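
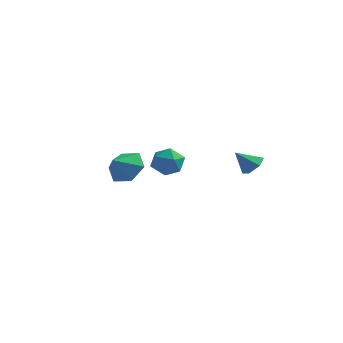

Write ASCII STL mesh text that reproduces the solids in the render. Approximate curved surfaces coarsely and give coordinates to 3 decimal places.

solid 
facet normal 0.239 0.740 -0.628
outer loop
vertex -3.086 3.107 2.285
vertex -3.491 2.559 1.485
vertex -4.099 3.219 2.031
endloop
endfacet
facet normal -0.236 0.066 0.970
outer loop
vertex -3.086 3.107 2.285
vertex -4.099 3.219 2.031
vertex -3.769 1.701 2.215
endloop
endfacet
facet normal 0.239 0.740 -0.628
outer loop
vertex -4.099 3.219 2.031
vertex -3.491 2.559 1.485
vertex -4.504 2.672 1.232
endloop
endfacet
facet normal -0.849 -0.122 0.514
outer loop
vertex -4.099 3.219 2.031
vertex -4.504 2.672 1.232
vertex -3.769 1.701 2.215
endloop
endfacet
facet normal 0.239 0.740 -0.628
outer loop
vertex -4.504 2.672 1.232
vertex -3.491 2.559 1.485
vertex -3.896 2.012 0.686
endloop
endfacet
facet normal -0.761 -0.645 -0.068
outer loop
vertex -4.504 2.672 1.232
vertex -3.896 2.012 0.686
vertex -3.769 1.701 2.215
endloop
endfacet
facet normal 0.240 0.740 -0.628
outer loop
vertex -3.896 2.012 0.686
vertex -3.491 2.559 1.485
vertex -2.883 1.899 0.94
endloop
endfacet
facet normal -0.061 -0.979 -0.194
outer loop
vertex -3.896 2.012 0.686
vertex -2.883 1.899 0.94
vertex -3.769 1.701 2.215
endloop
endfacet
facet normal 0.239 0.740 -0.629
outer loop
vertex -2.883 1.899 0.94
vertex -3.491 2.559 1.485
vertex -2.478 2.447 1.739
endloop
endfacet
facet normal 0.553 -0.791 0.262
outer loop
vertex -2.883 1.899 0.94
vertex -2.478 2.447 1.739
vertex -3.769 1.701 2.215
endloop
endfacet
facet normal 0.239 0.740 -0.628
outer loop
vertex -2.478 2.447 1.739
vertex -3.491 2.559 1.485
vertex -3.086 3.107 2.285
endloop
endfacet
facet normal 0.466 -0.268 0.843
outer loop
vertex -2.478 2.447 1.739
vertex -3.086 3.107 2.285
vertex -3.769 1.701 2.215
endloop
endfacet
facet normal -0.686 0.711 0.155
outer loop
vertex -1.113 1.482 2.537
vertex -1.245 1.176 3.355
vertex -0.634 1.797 3.208
endloop
endfacet
facet normal -0.186 0.934 -0.305
outer loop
vertex -1.113 1.482 2.537
vertex -0.634 1.797 3.208
vertex -0.247 1.621 2.434
endloop
endfacet
facet normal -0.179 0.482 -0.857
outer loop
vertex -1.113 1.482 2.537
vertex -0.247 1.621 2.434
vertex -0.62 0.892 2.102
endloop
endfacet
facet normal -0.674 -0.019 -0.738
outer loop
vertex -1.113 1.482 2.537
vertex -0.62 0.892 2.102
vertex -1.236 0.617 2.672
endloop
endfacet
facet normal -0.986 0.123 -0.113
outer loop
vertex -1.113 1.482 2.537
vertex -1.236 0.617 2.672
vertex -1.245 1.176 3.355
endloop
endfacet
facet normal 0.447 0.895 0.020
outer loop
vertex -0.247 1.621 2.434
vertex -0.634 1.797 3.208
vertex 0.156 1.403 3.188
endloop
endfacet
facet normal -0.360 0.535 0.764
outer loop
vertex -0.634 1.797 3.208
vertex -1.245 1.176 3.355
vertex -0.46 1.128 3.758
endloop
endfacet
facet normal -0.846 -0.418 0.331
outer loop
vertex -1.245 1.176 3.355
vertex -1.236 0.617 2.672
vertex -0.833 0.399 3.426
endloop
endfacet
facet normal -0.341 -0.648 -0.681
outer loop
vertex -1.236 0.617 2.672
vertex -0.62 0.892 2.102
vertex -0.446 0.223 2.652
endloop
endfacet
facet normal 0.458 0.163 -0.874
outer loop
vertex -0.62 0.892 2.102
vertex -0.247 1.621 2.434
vertex 0.165 0.844 2.505
endloop
endfacet
facet normal 0.674 0.019 0.738
outer loop
vertex 0.033 0.538 3.323
vertex 0.156 1.403 3.188
vertex -0.46 1.128 3.758
endloop
endfacet
facet normal 0.179 -0.482 0.857
outer loop
vertex 0.033 0.538 3.323
vertex -0.46 1.128 3.758
vertex -0.833 0.399 3.426
endloop
endfacet
facet normal 0.186 -0.934 0.305
outer loop
vertex 0.033 0.538 3.323
vertex -0.833 0.399 3.426
vertex -0.446 0.223 2.652
endloop
endfacet
facet normal 0.686 -0.711 -0.155
outer loop
vertex 0.033 0.538 3.323
vertex -0.446 0.223 2.652
vertex 0.165 0.844 2.505
endloop
endfacet
facet normal 0.986 -0.123 0.113
outer loop
vertex 0.033 0.538 3.323
vertex 0.165 0.844 2.505
vertex 0.156 1.403 3.188
endloop
endfacet
facet normal 0.341 0.648 0.681
outer loop
vertex -0.46 1.128 3.758
vertex 0.156 1.403 3.188
vertex -0.634 1.797 3.208
endloop
endfacet
facet normal -0.458 -0.163 0.874
outer loop
vertex -0.833 0.399 3.426
vertex -0.46 1.128 3.758
vertex -1.245 1.176 3.355
endloop
endfacet
facet normal -0.447 -0.895 -0.020
outer loop
vertex -0.446 0.223 2.652
vertex -0.833 0.399 3.426
vertex -1.236 0.617 2.672
endloop
endfacet
facet normal 0.360 -0.535 -0.764
outer loop
vertex 0.165 0.844 2.505
vertex -0.446 0.223 2.652
vertex -0.62 0.892 2.102
endloop
endfacet
facet normal 0.846 0.418 -0.331
outer loop
vertex 0.156 1.403 3.188
vertex 0.165 0.844 2.505
vertex -0.247 1.621 2.434
endloop
endfacet
facet normal 0.615 0.347 -0.709
outer loop
vertex 3.293 2.78 2.723
vertex 2.789 3.187 2.485
vertex 3.219 3.42 2.972
endloop
endfacet
facet normal 0.425 -0.285 0.859
outer loop
vertex 3.293 2.78 2.723
vertex 3.219 3.42 2.972
vertex 2.051 2.773 3.335
endloop
endfacet
facet normal 0.616 0.345 -0.709
outer loop
vertex 3.219 3.42 2.972
vertex 2.789 3.187 2.485
vertex 2.716 3.827 2.733
endloop
endfacet
facet normal -0.007 0.499 0.866
outer loop
vertex 3.219 3.42 2.972
vertex 2.716 3.827 2.733
vertex 2.051 2.773 3.335
endloop
endfacet
facet normal 0.616 0.345 -0.708
outer loop
vertex 2.716 3.827 2.733
vertex 2.789 3.187 2.485
vertex 2.286 3.595 2.246
endloop
endfacet
facet normal -0.706 0.630 0.323
outer loop
vertex 2.716 3.827 2.733
vertex 2.286 3.595 2.246
vertex 2.051 2.773 3.335
endloop
endfacet
facet normal 0.616 0.345 -0.708
outer loop
vertex 2.286 3.595 2.246
vertex 2.789 3.187 2.485
vertex 2.359 2.955 1.998
endloop
endfacet
facet normal -0.974 -0.023 -0.227
outer loop
vertex 2.286 3.595 2.246
vertex 2.359 2.955 1.998
vertex 2.051 2.773 3.335
endloop
endfacet
facet normal 0.616 0.345 -0.708
outer loop
vertex 2.359 2.955 1.998
vertex 2.789 3.187 2.485
vertex 2.862 2.548 2.237
endloop
endfacet
facet normal -0.542 -0.807 -0.235
outer loop
vertex 2.359 2.955 1.998
vertex 2.862 2.548 2.237
vertex 2.051 2.773 3.335
endloop
endfacet
facet normal 0.614 0.346 -0.710
outer loop
vertex 2.862 2.548 2.237
vertex 2.789 3.187 2.485
vertex 3.293 2.78 2.723
endloop
endfacet
facet normal 0.157 -0.938 0.308
outer loop
vertex 2.862 2.548 2.237
vertex 3.293 2.78 2.723
vertex 2.051 2.773 3.335
endloop
endfacet

endsolid


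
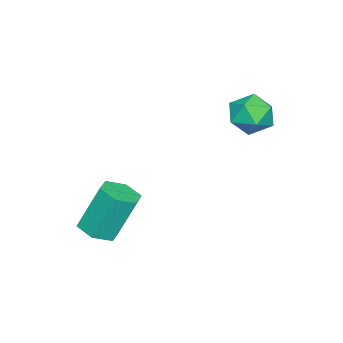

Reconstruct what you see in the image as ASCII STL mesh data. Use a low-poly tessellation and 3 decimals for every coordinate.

solid 
facet normal 0.080 0.282 0.956
outer loop
vertex 0.269 -0.19 -0.47
vertex -0.108 -0.879 -0.235
vertex 0.708 -0.864 -0.308
endloop
endfacet
facet normal 0.621 0.541 0.567
outer loop
vertex 0.269 -0.19 -0.47
vertex 0.708 -0.864 -0.308
vertex 0.896 -0.399 -0.957
endloop
endfacet
facet normal 0.345 0.938 0.041
outer loop
vertex 0.269 -0.19 -0.47
vertex 0.896 -0.399 -0.957
vertex 0.195 -0.127 -1.285
endloop
endfacet
facet normal -0.367 0.924 0.105
outer loop
vertex 0.269 -0.19 -0.47
vertex 0.195 -0.127 -1.285
vertex -0.426 -0.424 -0.838
endloop
endfacet
facet normal -0.530 0.519 0.671
outer loop
vertex 0.269 -0.19 -0.47
vertex -0.426 -0.424 -0.838
vertex -0.108 -0.879 -0.235
endloop
endfacet
facet normal 0.962 -0.010 0.272
outer loop
vertex 0.896 -0.399 -0.957
vertex 0.708 -0.864 -0.308
vertex 0.906 -1.216 -1.022
endloop
endfacet
facet normal 0.088 -0.428 0.900
outer loop
vertex 0.708 -0.864 -0.308
vertex -0.108 -0.879 -0.235
vertex 0.285 -1.513 -0.575
endloop
endfacet
facet normal -0.897 -0.046 0.439
outer loop
vertex -0.108 -0.879 -0.235
vertex -0.426 -0.424 -0.838
vertex -0.416 -1.241 -0.903
endloop
endfacet
facet normal -0.634 0.609 -0.476
outer loop
vertex -0.426 -0.424 -0.838
vertex 0.195 -0.127 -1.285
vertex -0.228 -0.776 -1.552
endloop
endfacet
facet normal 0.516 0.631 -0.580
outer loop
vertex 0.195 -0.127 -1.285
vertex 0.896 -0.399 -0.957
vertex 0.588 -0.761 -1.625
endloop
endfacet
facet normal 0.367 -0.924 -0.105
outer loop
vertex 0.211 -1.45 -1.39
vertex 0.906 -1.216 -1.022
vertex 0.285 -1.513 -0.575
endloop
endfacet
facet normal -0.345 -0.938 -0.041
outer loop
vertex 0.211 -1.45 -1.39
vertex 0.285 -1.513 -0.575
vertex -0.416 -1.241 -0.903
endloop
endfacet
facet normal -0.621 -0.541 -0.567
outer loop
vertex 0.211 -1.45 -1.39
vertex -0.416 -1.241 -0.903
vertex -0.228 -0.776 -1.552
endloop
endfacet
facet normal -0.080 -0.282 -0.956
outer loop
vertex 0.211 -1.45 -1.39
vertex -0.228 -0.776 -1.552
vertex 0.588 -0.761 -1.625
endloop
endfacet
facet normal 0.530 -0.519 -0.671
outer loop
vertex 0.211 -1.45 -1.39
vertex 0.588 -0.761 -1.625
vertex 0.906 -1.216 -1.022
endloop
endfacet
facet normal 0.634 -0.609 0.476
outer loop
vertex 0.285 -1.513 -0.575
vertex 0.906 -1.216 -1.022
vertex 0.708 -0.864 -0.308
endloop
endfacet
facet normal -0.516 -0.631 0.580
outer loop
vertex -0.416 -1.241 -0.903
vertex 0.285 -1.513 -0.575
vertex -0.108 -0.879 -0.235
endloop
endfacet
facet normal -0.962 0.010 -0.272
outer loop
vertex -0.228 -0.776 -1.552
vertex -0.416 -1.241 -0.903
vertex -0.426 -0.424 -0.838
endloop
endfacet
facet normal -0.088 0.428 -0.900
outer loop
vertex 0.588 -0.761 -1.625
vertex -0.228 -0.776 -1.552
vertex 0.195 -0.127 -1.285
endloop
endfacet
facet normal 0.897 0.046 -0.439
outer loop
vertex 0.906 -1.216 -1.022
vertex 0.588 -0.761 -1.625
vertex 0.896 -0.399 -0.957
endloop
endfacet
facet normal 0.197 -0.352 -0.915
outer loop
vertex 4.549 -4.052 -4.673
vertex 3.879 -4.195 -4.762
vertex 4.127 -3.578 -4.946
endloop
endfacet
facet normal 0.767 0.636 -0.081
outer loop
vertex 4.549 -4.052 -4.673
vertex 4.127 -3.578 -4.946
vertex 4.21 -3.442 -3.09
endloop
endfacet
facet normal 0.767 0.636 -0.081
outer loop
vertex 4.21 -3.442 -3.09
vertex 4.127 -3.578 -4.946
vertex 3.788 -2.968 -3.363
endloop
endfacet
facet normal -0.196 0.353 0.915
outer loop
vertex 4.21 -3.442 -3.09
vertex 3.788 -2.968 -3.363
vertex 3.541 -3.585 -3.178
endloop
endfacet
facet normal 0.196 -0.352 -0.915
outer loop
vertex 4.127 -3.578 -4.946
vertex 3.879 -4.195 -4.762
vertex 3.458 -3.721 -5.034
endloop
endfacet
facet normal -0.145 0.913 -0.383
outer loop
vertex 4.127 -3.578 -4.946
vertex 3.458 -3.721 -5.034
vertex 3.788 -2.968 -3.363
endloop
endfacet
facet normal -0.145 0.913 -0.383
outer loop
vertex 3.788 -2.968 -3.363
vertex 3.458 -3.721 -5.034
vertex 3.119 -3.111 -3.451
endloop
endfacet
facet normal -0.196 0.353 0.915
outer loop
vertex 3.788 -2.968 -3.363
vertex 3.119 -3.111 -3.451
vertex 3.541 -3.585 -3.178
endloop
endfacet
facet normal 0.196 -0.352 -0.915
outer loop
vertex 3.458 -3.721 -5.034
vertex 3.879 -4.195 -4.762
vertex 3.21 -4.338 -4.85
endloop
endfacet
facet normal -0.912 0.277 -0.302
outer loop
vertex 3.458 -3.721 -5.034
vertex 3.21 -4.338 -4.85
vertex 3.119 -3.111 -3.451
endloop
endfacet
facet normal -0.912 0.277 -0.302
outer loop
vertex 3.119 -3.111 -3.451
vertex 3.21 -4.338 -4.85
vertex 2.871 -3.728 -3.267
endloop
endfacet
facet normal -0.197 0.352 0.915
outer loop
vertex 3.119 -3.111 -3.451
vertex 2.871 -3.728 -3.267
vertex 3.541 -3.585 -3.178
endloop
endfacet
facet normal 0.196 -0.353 -0.915
outer loop
vertex 3.21 -4.338 -4.85
vertex 3.879 -4.195 -4.762
vertex 3.632 -4.812 -4.577
endloop
endfacet
facet normal -0.767 -0.636 0.081
outer loop
vertex 3.21 -4.338 -4.85
vertex 3.632 -4.812 -4.577
vertex 2.871 -3.728 -3.267
endloop
endfacet
facet normal -0.767 -0.636 0.081
outer loop
vertex 2.871 -3.728 -3.267
vertex 3.632 -4.812 -4.577
vertex 3.293 -4.202 -2.994
endloop
endfacet
facet normal -0.197 0.352 0.915
outer loop
vertex 2.871 -3.728 -3.267
vertex 3.293 -4.202 -2.994
vertex 3.541 -3.585 -3.178
endloop
endfacet
facet normal 0.196 -0.353 -0.915
outer loop
vertex 3.632 -4.812 -4.577
vertex 3.879 -4.195 -4.762
vertex 4.301 -4.669 -4.489
endloop
endfacet
facet normal 0.145 -0.913 0.383
outer loop
vertex 3.632 -4.812 -4.577
vertex 4.301 -4.669 -4.489
vertex 3.293 -4.202 -2.994
endloop
endfacet
facet normal 0.145 -0.913 0.383
outer loop
vertex 3.293 -4.202 -2.994
vertex 4.301 -4.669 -4.489
vertex 3.962 -4.059 -2.906
endloop
endfacet
facet normal -0.196 0.352 0.915
outer loop
vertex 3.293 -4.202 -2.994
vertex 3.962 -4.059 -2.906
vertex 3.541 -3.585 -3.178
endloop
endfacet
facet normal 0.197 -0.352 -0.915
outer loop
vertex 4.301 -4.669 -4.489
vertex 3.879 -4.195 -4.762
vertex 4.549 -4.052 -4.673
endloop
endfacet
facet normal 0.912 -0.277 0.302
outer loop
vertex 4.301 -4.669 -4.489
vertex 4.549 -4.052 -4.673
vertex 3.962 -4.059 -2.906
endloop
endfacet
facet normal 0.912 -0.277 0.302
outer loop
vertex 3.962 -4.059 -2.906
vertex 4.549 -4.052 -4.673
vertex 4.21 -3.442 -3.09
endloop
endfacet
facet normal -0.196 0.352 0.915
outer loop
vertex 3.962 -4.059 -2.906
vertex 4.21 -3.442 -3.09
vertex 3.541 -3.585 -3.178
endloop
endfacet

endsolid


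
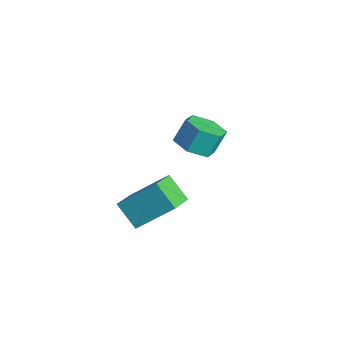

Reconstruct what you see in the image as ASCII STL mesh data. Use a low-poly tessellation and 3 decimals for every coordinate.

solid 
facet normal 0.056 -0.500 -0.864
outer loop
vertex -2.109 1.807 -3.911
vertex -3.123 1.633 -3.876
vertex -2.762 2.478 -4.341
endloop
endfacet
facet normal 0.771 0.571 -0.280
outer loop
vertex -2.109 1.807 -3.911
vertex -2.762 2.478 -4.341
vertex -2.182 2.461 -2.779
endloop
endfacet
facet normal 0.771 0.571 -0.280
outer loop
vertex -2.182 2.461 -2.779
vertex -2.762 2.478 -4.341
vertex -2.835 3.132 -3.208
endloop
endfacet
facet normal -0.056 0.499 0.865
outer loop
vertex -2.182 2.461 -2.779
vertex -2.835 3.132 -3.208
vertex -3.197 2.287 -2.744
endloop
endfacet
facet normal 0.056 -0.500 -0.864
outer loop
vertex -2.762 2.478 -4.341
vertex -3.123 1.633 -3.876
vertex -3.776 2.304 -4.306
endloop
endfacet
facet normal -0.163 0.850 -0.501
outer loop
vertex -2.762 2.478 -4.341
vertex -3.776 2.304 -4.306
vertex -2.835 3.132 -3.208
endloop
endfacet
facet normal -0.163 0.850 -0.501
outer loop
vertex -2.835 3.132 -3.208
vertex -3.776 2.304 -4.306
vertex -3.849 2.958 -3.173
endloop
endfacet
facet normal -0.056 0.499 0.865
outer loop
vertex -2.835 3.132 -3.208
vertex -3.849 2.958 -3.173
vertex -3.197 2.287 -2.744
endloop
endfacet
facet normal 0.056 -0.500 -0.864
outer loop
vertex -3.776 2.304 -4.306
vertex -3.123 1.633 -3.876
vertex -4.138 1.459 -3.841
endloop
endfacet
facet normal -0.935 0.279 -0.221
outer loop
vertex -3.776 2.304 -4.306
vertex -4.138 1.459 -3.841
vertex -3.849 2.958 -3.173
endloop
endfacet
facet normal -0.934 0.279 -0.221
outer loop
vertex -3.849 2.958 -3.173
vertex -4.138 1.459 -3.841
vertex -4.211 2.113 -2.709
endloop
endfacet
facet normal -0.056 0.499 0.865
outer loop
vertex -3.849 2.958 -3.173
vertex -4.211 2.113 -2.709
vertex -3.197 2.287 -2.744
endloop
endfacet
facet normal 0.056 -0.499 -0.865
outer loop
vertex -4.138 1.459 -3.841
vertex -3.123 1.633 -3.876
vertex -3.485 0.788 -3.412
endloop
endfacet
facet normal -0.771 -0.571 0.280
outer loop
vertex -4.138 1.459 -3.841
vertex -3.485 0.788 -3.412
vertex -4.211 2.113 -2.709
endloop
endfacet
facet normal -0.771 -0.571 0.280
outer loop
vertex -4.211 2.113 -2.709
vertex -3.485 0.788 -3.412
vertex -3.558 1.442 -2.279
endloop
endfacet
facet normal -0.056 0.500 0.864
outer loop
vertex -4.211 2.113 -2.709
vertex -3.558 1.442 -2.279
vertex -3.197 2.287 -2.744
endloop
endfacet
facet normal 0.056 -0.499 -0.865
outer loop
vertex -3.485 0.788 -3.412
vertex -3.123 1.633 -3.876
vertex -2.471 0.962 -3.447
endloop
endfacet
facet normal 0.163 -0.850 0.501
outer loop
vertex -3.485 0.788 -3.412
vertex -2.471 0.962 -3.447
vertex -3.558 1.442 -2.279
endloop
endfacet
facet normal 0.163 -0.850 0.501
outer loop
vertex -3.558 1.442 -2.279
vertex -2.471 0.962 -3.447
vertex -2.544 1.616 -2.314
endloop
endfacet
facet normal -0.056 0.500 0.864
outer loop
vertex -3.558 1.442 -2.279
vertex -2.544 1.616 -2.314
vertex -3.197 2.287 -2.744
endloop
endfacet
facet normal 0.056 -0.499 -0.865
outer loop
vertex -2.471 0.962 -3.447
vertex -3.123 1.633 -3.876
vertex -2.109 1.807 -3.911
endloop
endfacet
facet normal 0.935 -0.279 0.221
outer loop
vertex -2.471 0.962 -3.447
vertex -2.109 1.807 -3.911
vertex -2.544 1.616 -2.314
endloop
endfacet
facet normal 0.935 -0.279 0.221
outer loop
vertex -2.544 1.616 -2.314
vertex -2.109 1.807 -3.911
vertex -2.182 2.461 -2.779
endloop
endfacet
facet normal -0.056 0.500 0.864
outer loop
vertex -2.544 1.616 -2.314
vertex -2.182 2.461 -2.779
vertex -3.197 2.287 -2.744
endloop
endfacet
facet normal -0.713 -0.259 0.652
outer loop
vertex 1.811 -2.536 -0.791
vertex 0.917 -1.521 -1.365
vertex 1.071 -3.967 -2.169
endloop
endfacet
facet normal 0.609 -0.691 0.391
outer loop
vertex 2.083 -3.599 -3.095
vertex 1.811 -2.536 -0.791
vertex 1.071 -3.967 -2.169
endloop
endfacet
facet normal -0.713 -0.259 0.652
outer loop
vertex 1.071 -3.967 -2.169
vertex 0.917 -1.521 -1.365
vertex 0.177 -2.952 -2.743
endloop
endfacet
facet normal -0.349 -0.675 -0.650
outer loop
vertex 0.177 -2.952 -2.743
vertex 2.083 -3.599 -3.095
vertex 1.071 -3.967 -2.169
endloop
endfacet
facet normal 0.349 0.675 0.650
outer loop
vertex 1.811 -2.536 -0.791
vertex 1.929 -1.153 -2.291
vertex 0.917 -1.521 -1.365
endloop
endfacet
facet normal 0.609 -0.691 0.391
outer loop
vertex 2.823 -2.168 -1.717
vertex 1.811 -2.536 -0.791
vertex 2.083 -3.599 -3.095
endloop
endfacet
facet normal 0.349 0.675 0.650
outer loop
vertex 2.823 -2.168 -1.717
vertex 1.929 -1.153 -2.291
vertex 1.811 -2.536 -0.791
endloop
endfacet
facet normal -0.609 0.691 -0.391
outer loop
vertex 0.917 -1.521 -1.365
vertex 1.929 -1.153 -2.291
vertex 0.177 -2.952 -2.743
endloop
endfacet
facet normal -0.349 -0.675 -0.650
outer loop
vertex 1.189 -2.584 -3.669
vertex 2.083 -3.599 -3.095
vertex 0.177 -2.952 -2.743
endloop
endfacet
facet normal -0.609 0.691 -0.391
outer loop
vertex 0.177 -2.952 -2.743
vertex 1.929 -1.153 -2.291
vertex 1.189 -2.584 -3.669
endloop
endfacet
facet normal 0.713 0.259 -0.652
outer loop
vertex 1.189 -2.584 -3.669
vertex 2.823 -2.168 -1.717
vertex 2.083 -3.599 -3.095
endloop
endfacet
facet normal 0.713 0.259 -0.652
outer loop
vertex 1.929 -1.153 -2.291
vertex 2.823 -2.168 -1.717
vertex 1.189 -2.584 -3.669
endloop
endfacet

endsolid


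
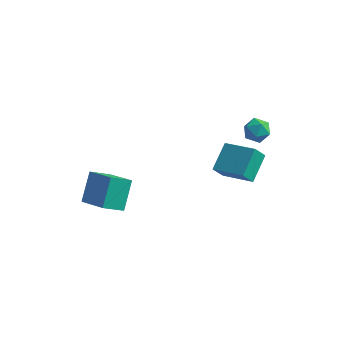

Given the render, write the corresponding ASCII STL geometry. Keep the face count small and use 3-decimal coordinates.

solid 
facet normal -0.918 -0.390 0.075
outer loop
vertex 2.663 1.67 0.151
vertex 2.952 0.951 -0.046
vertex 2.921 1.172 0.721
endloop
endfacet
facet normal -0.838 0.163 0.521
outer loop
vertex 2.663 1.67 0.151
vertex 2.921 1.172 0.721
vertex 3.097 1.951 0.761
endloop
endfacet
facet normal -0.664 0.736 0.133
outer loop
vertex 2.663 1.67 0.151
vertex 3.097 1.951 0.761
vertex 3.236 2.211 0.018
endloop
endfacet
facet normal -0.636 0.538 -0.554
outer loop
vertex 2.663 1.67 0.151
vertex 3.236 2.211 0.018
vertex 3.147 1.593 -0.48
endloop
endfacet
facet normal -0.793 -0.157 -0.589
outer loop
vertex 2.663 1.67 0.151
vertex 3.147 1.593 -0.48
vertex 2.952 0.951 -0.046
endloop
endfacet
facet normal -0.292 0.017 0.956
outer loop
vertex 3.097 1.951 0.761
vertex 2.921 1.172 0.721
vertex 3.653 1.407 0.94
endloop
endfacet
facet normal -0.420 -0.876 0.236
outer loop
vertex 2.921 1.172 0.721
vertex 2.952 0.951 -0.046
vertex 3.564 0.789 0.442
endloop
endfacet
facet normal -0.219 -0.500 -0.838
outer loop
vertex 2.952 0.951 -0.046
vertex 3.147 1.593 -0.48
vertex 3.703 1.049 -0.301
endloop
endfacet
facet normal 0.033 0.624 -0.781
outer loop
vertex 3.147 1.593 -0.48
vertex 3.236 2.211 0.018
vertex 3.879 1.828 -0.261
endloop
endfacet
facet normal -0.012 0.944 0.328
outer loop
vertex 3.236 2.211 0.018
vertex 3.097 1.951 0.761
vertex 3.848 2.049 0.506
endloop
endfacet
facet normal 0.636 -0.538 0.554
outer loop
vertex 4.137 1.33 0.309
vertex 3.653 1.407 0.94
vertex 3.564 0.789 0.442
endloop
endfacet
facet normal 0.664 -0.736 -0.133
outer loop
vertex 4.137 1.33 0.309
vertex 3.564 0.789 0.442
vertex 3.703 1.049 -0.301
endloop
endfacet
facet normal 0.838 -0.163 -0.521
outer loop
vertex 4.137 1.33 0.309
vertex 3.703 1.049 -0.301
vertex 3.879 1.828 -0.261
endloop
endfacet
facet normal 0.918 0.390 -0.075
outer loop
vertex 4.137 1.33 0.309
vertex 3.879 1.828 -0.261
vertex 3.848 2.049 0.506
endloop
endfacet
facet normal 0.793 0.157 0.589
outer loop
vertex 4.137 1.33 0.309
vertex 3.848 2.049 0.506
vertex 3.653 1.407 0.94
endloop
endfacet
facet normal -0.033 -0.624 0.781
outer loop
vertex 3.564 0.789 0.442
vertex 3.653 1.407 0.94
vertex 2.921 1.172 0.721
endloop
endfacet
facet normal 0.012 -0.944 -0.328
outer loop
vertex 3.703 1.049 -0.301
vertex 3.564 0.789 0.442
vertex 2.952 0.951 -0.046
endloop
endfacet
facet normal 0.292 -0.017 -0.956
outer loop
vertex 3.879 1.828 -0.261
vertex 3.703 1.049 -0.301
vertex 3.147 1.593 -0.48
endloop
endfacet
facet normal 0.420 0.876 -0.236
outer loop
vertex 3.848 2.049 0.506
vertex 3.879 1.828 -0.261
vertex 3.236 2.211 0.018
endloop
endfacet
facet normal 0.219 0.500 0.838
outer loop
vertex 3.653 1.407 0.94
vertex 3.848 2.049 0.506
vertex 3.097 1.951 0.761
endloop
endfacet
facet normal -0.439 -0.383 0.813
outer loop
vertex 3.357 1.468 -1.41
vertex 1.534 2.047 -2.121
vertex 3.186 -0.07 -2.226
endloop
endfacet
facet normal 0.893 -0.285 0.349
outer loop
vertex 3.626 0.313 -3.039
vertex 3.357 1.468 -1.41
vertex 3.186 -0.07 -2.226
endloop
endfacet
facet normal -0.439 -0.383 0.813
outer loop
vertex 3.186 -0.07 -2.226
vertex 1.534 2.047 -2.121
vertex 1.364 0.509 -2.938
endloop
endfacet
facet normal -0.097 -0.879 -0.467
outer loop
vertex 1.364 0.509 -2.938
vertex 3.626 0.313 -3.039
vertex 3.186 -0.07 -2.226
endloop
endfacet
facet normal 0.097 0.879 0.467
outer loop
vertex 3.357 1.468 -1.41
vertex 1.974 2.43 -2.934
vertex 1.534 2.047 -2.121
endloop
endfacet
facet normal 0.893 -0.284 0.349
outer loop
vertex 3.796 1.851 -2.222
vertex 3.357 1.468 -1.41
vertex 3.626 0.313 -3.039
endloop
endfacet
facet normal 0.097 0.879 0.467
outer loop
vertex 3.796 1.851 -2.222
vertex 1.974 2.43 -2.934
vertex 3.357 1.468 -1.41
endloop
endfacet
facet normal -0.893 0.284 -0.349
outer loop
vertex 1.534 2.047 -2.121
vertex 1.974 2.43 -2.934
vertex 1.364 0.509 -2.938
endloop
endfacet
facet normal -0.097 -0.879 -0.467
outer loop
vertex 1.803 0.892 -3.75
vertex 3.626 0.313 -3.039
vertex 1.364 0.509 -2.938
endloop
endfacet
facet normal -0.893 0.284 -0.349
outer loop
vertex 1.364 0.509 -2.938
vertex 1.974 2.43 -2.934
vertex 1.803 0.892 -3.75
endloop
endfacet
facet normal 0.439 0.383 -0.813
outer loop
vertex 1.803 0.892 -3.75
vertex 3.796 1.851 -2.222
vertex 3.626 0.313 -3.039
endloop
endfacet
facet normal 0.439 0.382 -0.813
outer loop
vertex 1.974 2.43 -2.934
vertex 3.796 1.851 -2.222
vertex 1.803 0.892 -3.75
endloop
endfacet
facet normal -0.788 0.417 -0.452
outer loop
vertex -4.449 -3.379 -3.835
vertex -4.482 -2.063 -2.563
vertex -3.6 -2.612 -4.607
endloop
endfacet
facet normal 0.018 -0.719 -0.695
outer loop
vertex -2.118 -3.397 -3.757
vertex -4.449 -3.379 -3.835
vertex -3.6 -2.612 -4.607
endloop
endfacet
facet normal -0.788 0.417 -0.452
outer loop
vertex -3.6 -2.612 -4.607
vertex -4.482 -2.063 -2.563
vertex -3.633 -1.296 -3.335
endloop
endfacet
facet normal 0.615 0.556 -0.559
outer loop
vertex -3.633 -1.296 -3.335
vertex -2.118 -3.397 -3.757
vertex -3.6 -2.612 -4.607
endloop
endfacet
facet normal -0.615 -0.556 0.559
outer loop
vertex -4.449 -3.379 -3.835
vertex -3.0 -2.848 -1.713
vertex -4.482 -2.063 -2.563
endloop
endfacet
facet normal 0.018 -0.719 -0.695
outer loop
vertex -2.967 -4.164 -2.985
vertex -4.449 -3.379 -3.835
vertex -2.118 -3.397 -3.757
endloop
endfacet
facet normal -0.615 -0.556 0.559
outer loop
vertex -2.967 -4.164 -2.985
vertex -3.0 -2.848 -1.713
vertex -4.449 -3.379 -3.835
endloop
endfacet
facet normal -0.018 0.719 0.695
outer loop
vertex -4.482 -2.063 -2.563
vertex -3.0 -2.848 -1.713
vertex -3.633 -1.296 -3.335
endloop
endfacet
facet normal 0.615 0.556 -0.559
outer loop
vertex -2.151 -2.081 -2.485
vertex -2.118 -3.397 -3.757
vertex -3.633 -1.296 -3.335
endloop
endfacet
facet normal -0.018 0.719 0.695
outer loop
vertex -3.633 -1.296 -3.335
vertex -3.0 -2.848 -1.713
vertex -2.151 -2.081 -2.485
endloop
endfacet
facet normal 0.788 -0.417 0.452
outer loop
vertex -2.151 -2.081 -2.485
vertex -2.967 -4.164 -2.985
vertex -2.118 -3.397 -3.757
endloop
endfacet
facet normal 0.788 -0.417 0.452
outer loop
vertex -3.0 -2.848 -1.713
vertex -2.967 -4.164 -2.985
vertex -2.151 -2.081 -2.485
endloop
endfacet

endsolid


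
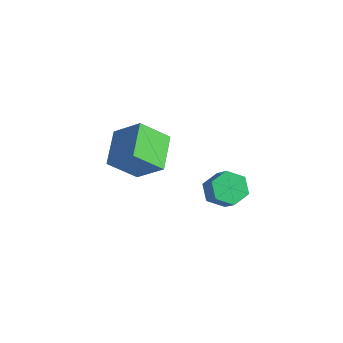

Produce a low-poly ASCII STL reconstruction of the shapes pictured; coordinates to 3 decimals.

solid 
facet normal -0.732 -0.251 -0.633
outer loop
vertex -1.217 -1.855 0.418
vertex -0.703 -0.844 -0.578
vertex -0.262 -2.987 -0.238
endloop
endfacet
facet normal -0.340 -0.670 0.660
outer loop
vertex 0.823 -2.616 0.698
vertex -1.217 -1.855 0.418
vertex -0.262 -2.987 -0.238
endloop
endfacet
facet normal -0.733 -0.251 -0.632
outer loop
vertex -0.262 -2.987 -0.238
vertex -0.703 -0.844 -0.578
vertex 0.252 -1.976 -1.235
endloop
endfacet
facet normal 0.589 -0.699 -0.405
outer loop
vertex 0.252 -1.976 -1.235
vertex 0.823 -2.616 0.698
vertex -0.262 -2.987 -0.238
endloop
endfacet
facet normal -0.589 0.699 0.406
outer loop
vertex -1.217 -1.855 0.418
vertex 0.382 -0.473 0.358
vertex -0.703 -0.844 -0.578
endloop
endfacet
facet normal -0.340 -0.670 0.660
outer loop
vertex -0.132 -1.484 1.355
vertex -1.217 -1.855 0.418
vertex 0.823 -2.616 0.698
endloop
endfacet
facet normal -0.589 0.699 0.405
outer loop
vertex -0.132 -1.484 1.355
vertex 0.382 -0.473 0.358
vertex -1.217 -1.855 0.418
endloop
endfacet
facet normal 0.340 0.670 -0.660
outer loop
vertex -0.703 -0.844 -0.578
vertex 0.382 -0.473 0.358
vertex 0.252 -1.976 -1.235
endloop
endfacet
facet normal 0.589 -0.699 -0.405
outer loop
vertex 1.337 -1.605 -0.298
vertex 0.823 -2.616 0.698
vertex 0.252 -1.976 -1.235
endloop
endfacet
facet normal 0.341 0.670 -0.660
outer loop
vertex 0.252 -1.976 -1.235
vertex 0.382 -0.473 0.358
vertex 1.337 -1.605 -0.298
endloop
endfacet
facet normal 0.733 0.251 0.633
outer loop
vertex 1.337 -1.605 -0.298
vertex -0.132 -1.484 1.355
vertex 0.823 -2.616 0.698
endloop
endfacet
facet normal 0.733 0.251 0.633
outer loop
vertex 0.382 -0.473 0.358
vertex -0.132 -1.484 1.355
vertex 1.337 -1.605 -0.298
endloop
endfacet
facet normal -0.701 0.206 -0.683
outer loop
vertex 0.727 2.016 -4.96
vertex 0.231 2.254 -4.379
vertex 0.724 2.781 -4.726
endloop
endfacet
facet normal 0.714 0.207 -0.669
outer loop
vertex 0.727 2.016 -4.96
vertex 0.724 2.781 -4.726
vertex 1.505 1.787 -4.201
endloop
endfacet
facet normal 0.714 0.207 -0.669
outer loop
vertex 1.505 1.787 -4.201
vertex 0.724 2.781 -4.726
vertex 1.502 2.552 -3.967
endloop
endfacet
facet normal 0.700 -0.206 0.684
outer loop
vertex 1.505 1.787 -4.201
vertex 1.502 2.552 -3.967
vertex 1.009 2.026 -3.621
endloop
endfacet
facet normal -0.701 0.206 -0.683
outer loop
vertex 0.724 2.781 -4.726
vertex 0.231 2.254 -4.379
vertex 0.228 3.019 -4.145
endloop
endfacet
facet normal 0.353 0.932 -0.081
outer loop
vertex 0.724 2.781 -4.726
vertex 0.228 3.019 -4.145
vertex 1.502 2.552 -3.967
endloop
endfacet
facet normal 0.353 0.932 -0.082
outer loop
vertex 1.502 2.552 -3.967
vertex 0.228 3.019 -4.145
vertex 1.005 2.791 -3.387
endloop
endfacet
facet normal 0.700 -0.206 0.684
outer loop
vertex 1.502 2.552 -3.967
vertex 1.005 2.791 -3.387
vertex 1.009 2.026 -3.621
endloop
endfacet
facet normal -0.700 0.206 -0.684
outer loop
vertex 0.228 3.019 -4.145
vertex 0.231 2.254 -4.379
vertex -0.265 2.493 -3.799
endloop
endfacet
facet normal -0.361 0.724 0.588
outer loop
vertex 0.228 3.019 -4.145
vertex -0.265 2.493 -3.799
vertex 1.005 2.791 -3.387
endloop
endfacet
facet normal -0.361 0.724 0.588
outer loop
vertex 1.005 2.791 -3.387
vertex -0.265 2.493 -3.799
vertex 0.513 2.264 -3.04
endloop
endfacet
facet normal 0.701 -0.205 0.683
outer loop
vertex 1.005 2.791 -3.387
vertex 0.513 2.264 -3.04
vertex 1.009 2.026 -3.621
endloop
endfacet
facet normal -0.700 0.206 -0.684
outer loop
vertex -0.265 2.493 -3.799
vertex 0.231 2.254 -4.379
vertex -0.262 1.728 -4.033
endloop
endfacet
facet normal -0.714 -0.207 0.669
outer loop
vertex -0.265 2.493 -3.799
vertex -0.262 1.728 -4.033
vertex 0.513 2.264 -3.04
endloop
endfacet
facet normal -0.714 -0.207 0.669
outer loop
vertex 0.513 2.264 -3.04
vertex -0.262 1.728 -4.033
vertex 0.516 1.499 -3.274
endloop
endfacet
facet normal 0.701 -0.206 0.683
outer loop
vertex 0.513 2.264 -3.04
vertex 0.516 1.499 -3.274
vertex 1.009 2.026 -3.621
endloop
endfacet
facet normal -0.700 0.206 -0.684
outer loop
vertex -0.262 1.728 -4.033
vertex 0.231 2.254 -4.379
vertex 0.235 1.489 -4.613
endloop
endfacet
facet normal -0.353 -0.932 0.081
outer loop
vertex -0.262 1.728 -4.033
vertex 0.235 1.489 -4.613
vertex 0.516 1.499 -3.274
endloop
endfacet
facet normal -0.353 -0.932 0.081
outer loop
vertex 0.516 1.499 -3.274
vertex 0.235 1.489 -4.613
vertex 1.012 1.261 -3.855
endloop
endfacet
facet normal 0.701 -0.206 0.683
outer loop
vertex 0.516 1.499 -3.274
vertex 1.012 1.261 -3.855
vertex 1.009 2.026 -3.621
endloop
endfacet
facet normal -0.701 0.205 -0.683
outer loop
vertex 0.235 1.489 -4.613
vertex 0.231 2.254 -4.379
vertex 0.727 2.016 -4.96
endloop
endfacet
facet normal 0.361 -0.724 -0.588
outer loop
vertex 0.235 1.489 -4.613
vertex 0.727 2.016 -4.96
vertex 1.012 1.261 -3.855
endloop
endfacet
facet normal 0.360 -0.724 -0.588
outer loop
vertex 1.012 1.261 -3.855
vertex 0.727 2.016 -4.96
vertex 1.505 1.787 -4.201
endloop
endfacet
facet normal 0.700 -0.206 0.684
outer loop
vertex 1.012 1.261 -3.855
vertex 1.505 1.787 -4.201
vertex 1.009 2.026 -3.621
endloop
endfacet

endsolid


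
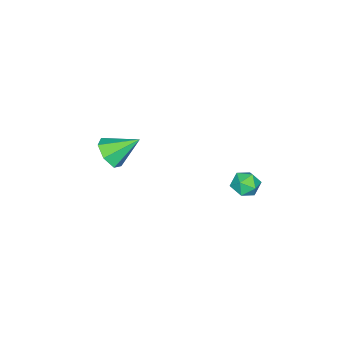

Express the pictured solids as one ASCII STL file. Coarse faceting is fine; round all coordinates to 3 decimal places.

solid 
facet normal -0.080 0.982 -0.171
outer loop
vertex -2.511 3.409 -2.789
vertex -3.085 3.464 -2.206
vertex -2.293 3.562 -2.013
endloop
endfacet
facet normal 0.581 0.752 -0.311
outer loop
vertex -2.511 3.409 -2.789
vertex -2.293 3.562 -2.013
vertex -1.856 3.037 -2.466
endloop
endfacet
facet normal 0.536 0.243 -0.808
outer loop
vertex -2.511 3.409 -2.789
vertex -1.856 3.037 -2.466
vertex -2.376 2.614 -2.938
endloop
endfacet
facet normal -0.152 0.157 -0.976
outer loop
vertex -2.511 3.409 -2.789
vertex -2.376 2.614 -2.938
vertex -3.136 2.878 -2.777
endloop
endfacet
facet normal -0.533 0.614 -0.582
outer loop
vertex -2.511 3.409 -2.789
vertex -3.136 2.878 -2.777
vertex -3.085 3.464 -2.206
endloop
endfacet
facet normal 0.843 0.457 0.283
outer loop
vertex -1.856 3.037 -2.466
vertex -2.293 3.562 -2.013
vertex -2.024 2.862 -1.683
endloop
endfacet
facet normal -0.227 0.830 0.510
outer loop
vertex -2.293 3.562 -2.013
vertex -3.085 3.464 -2.206
vertex -2.784 3.126 -1.522
endloop
endfacet
facet normal -0.960 0.233 -0.154
outer loop
vertex -3.085 3.464 -2.206
vertex -3.136 2.878 -2.777
vertex -3.304 2.703 -1.994
endloop
endfacet
facet normal -0.343 -0.505 -0.792
outer loop
vertex -3.136 2.878 -2.777
vertex -2.376 2.614 -2.938
vertex -2.867 2.178 -2.447
endloop
endfacet
facet normal 0.771 -0.367 -0.521
outer loop
vertex -2.376 2.614 -2.938
vertex -1.856 3.037 -2.466
vertex -2.075 2.276 -2.254
endloop
endfacet
facet normal 0.152 -0.157 0.976
outer loop
vertex -2.649 2.331 -1.671
vertex -2.024 2.862 -1.683
vertex -2.784 3.126 -1.522
endloop
endfacet
facet normal -0.536 -0.243 0.808
outer loop
vertex -2.649 2.331 -1.671
vertex -2.784 3.126 -1.522
vertex -3.304 2.703 -1.994
endloop
endfacet
facet normal -0.581 -0.752 0.311
outer loop
vertex -2.649 2.331 -1.671
vertex -3.304 2.703 -1.994
vertex -2.867 2.178 -2.447
endloop
endfacet
facet normal 0.080 -0.982 0.171
outer loop
vertex -2.649 2.331 -1.671
vertex -2.867 2.178 -2.447
vertex -2.075 2.276 -2.254
endloop
endfacet
facet normal 0.533 -0.614 0.582
outer loop
vertex -2.649 2.331 -1.671
vertex -2.075 2.276 -2.254
vertex -2.024 2.862 -1.683
endloop
endfacet
facet normal 0.343 0.505 0.792
outer loop
vertex -2.784 3.126 -1.522
vertex -2.024 2.862 -1.683
vertex -2.293 3.562 -2.013
endloop
endfacet
facet normal -0.771 0.367 0.521
outer loop
vertex -3.304 2.703 -1.994
vertex -2.784 3.126 -1.522
vertex -3.085 3.464 -2.206
endloop
endfacet
facet normal -0.843 -0.457 -0.283
outer loop
vertex -2.867 2.178 -2.447
vertex -3.304 2.703 -1.994
vertex -3.136 2.878 -2.777
endloop
endfacet
facet normal 0.227 -0.830 -0.510
outer loop
vertex -2.075 2.276 -2.254
vertex -2.867 2.178 -2.447
vertex -2.376 2.614 -2.938
endloop
endfacet
facet normal 0.960 -0.233 0.154
outer loop
vertex -2.024 2.862 -1.683
vertex -2.075 2.276 -2.254
vertex -1.856 3.037 -2.466
endloop
endfacet
facet normal 0.424 -0.690 -0.586
outer loop
vertex -0.551 -4.274 -0.961
vertex -0.984 -3.868 -1.753
vertex -0.1 -3.66 -1.358
endloop
endfacet
facet normal 0.476 0.204 0.856
outer loop
vertex -0.551 -4.274 -0.961
vertex -0.1 -3.66 -1.358
vertex -1.756 -2.612 -0.687
endloop
endfacet
facet normal 0.424 -0.691 -0.585
outer loop
vertex -0.1 -3.66 -1.358
vertex -0.984 -3.868 -1.753
vertex -0.315 -3.203 -2.053
endloop
endfacet
facet normal 0.594 0.744 0.305
outer loop
vertex -0.1 -3.66 -1.358
vertex -0.315 -3.203 -2.053
vertex -1.756 -2.612 -0.687
endloop
endfacet
facet normal 0.425 -0.691 -0.585
outer loop
vertex -0.315 -3.203 -2.053
vertex -0.984 -3.868 -1.753
vertex -1.033 -3.247 -2.522
endloop
endfacet
facet normal 0.125 0.952 -0.280
outer loop
vertex -0.315 -3.203 -2.053
vertex -1.033 -3.247 -2.522
vertex -1.756 -2.612 -0.687
endloop
endfacet
facet normal 0.425 -0.691 -0.585
outer loop
vertex -1.033 -3.247 -2.522
vertex -0.984 -3.868 -1.753
vertex -1.714 -3.759 -2.412
endloop
endfacet
facet normal -0.580 0.672 -0.461
outer loop
vertex -1.033 -3.247 -2.522
vertex -1.714 -3.759 -2.412
vertex -1.756 -2.612 -0.687
endloop
endfacet
facet normal 0.425 -0.691 -0.585
outer loop
vertex -1.714 -3.759 -2.412
vertex -0.984 -3.868 -1.753
vertex -1.845 -4.353 -1.806
endloop
endfacet
facet normal -0.988 0.115 -0.101
outer loop
vertex -1.714 -3.759 -2.412
vertex -1.845 -4.353 -1.806
vertex -1.756 -2.612 -0.687
endloop
endfacet
facet normal 0.425 -0.690 -0.586
outer loop
vertex -1.845 -4.353 -1.806
vertex -0.984 -3.868 -1.753
vertex -1.327 -4.583 -1.16
endloop
endfacet
facet normal -0.794 -0.300 0.530
outer loop
vertex -1.845 -4.353 -1.806
vertex -1.327 -4.583 -1.16
vertex -1.756 -2.612 -0.687
endloop
endfacet
facet normal 0.425 -0.690 -0.586
outer loop
vertex -1.327 -4.583 -1.16
vertex -0.984 -3.868 -1.753
vertex -0.551 -4.274 -0.961
endloop
endfacet
facet normal -0.141 -0.260 0.955
outer loop
vertex -1.327 -4.583 -1.16
vertex -0.551 -4.274 -0.961
vertex -1.756 -2.612 -0.687
endloop
endfacet

endsolid


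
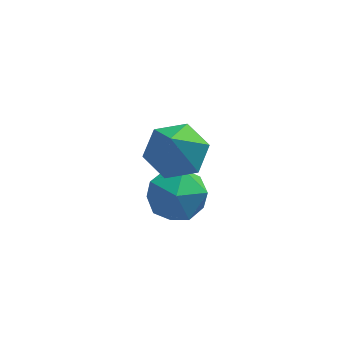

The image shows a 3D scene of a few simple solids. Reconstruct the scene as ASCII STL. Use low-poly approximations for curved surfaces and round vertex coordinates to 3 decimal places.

solid 
facet normal 0.079 0.528 -0.846
outer loop
vertex 0.244 1.622 -0.788
vertex -0.417 2.307 -0.422
vertex 0.583 2.424 -0.256
endloop
endfacet
facet normal 0.837 -0.501 0.222
outer loop
vertex 0.244 1.622 -0.788
vertex 0.583 2.424 -0.256
vertex -0.583 1.193 1.362
endloop
endfacet
facet normal 0.079 0.528 -0.846
outer loop
vertex 0.583 2.424 -0.256
vertex -0.417 2.307 -0.422
vertex -0.079 3.109 0.11
endloop
endfacet
facet normal 0.668 0.276 0.691
outer loop
vertex 0.583 2.424 -0.256
vertex -0.079 3.109 0.11
vertex -0.583 1.193 1.362
endloop
endfacet
facet normal 0.079 0.528 -0.846
outer loop
vertex -0.079 3.109 0.11
vertex -0.417 2.307 -0.422
vertex -1.078 2.992 -0.056
endloop
endfacet
facet normal -0.199 0.572 0.796
outer loop
vertex -0.079 3.109 0.11
vertex -1.078 2.992 -0.056
vertex -0.583 1.193 1.362
endloop
endfacet
facet normal 0.079 0.528 -0.846
outer loop
vertex -1.078 2.992 -0.056
vertex -0.417 2.307 -0.422
vertex -1.417 2.19 -0.588
endloop
endfacet
facet normal -0.897 0.093 0.431
outer loop
vertex -1.078 2.992 -0.056
vertex -1.417 2.19 -0.588
vertex -0.583 1.193 1.362
endloop
endfacet
facet normal 0.079 0.528 -0.846
outer loop
vertex -1.417 2.19 -0.588
vertex -0.417 2.307 -0.422
vertex -0.755 1.505 -0.954
endloop
endfacet
facet normal -0.729 -0.684 -0.038
outer loop
vertex -1.417 2.19 -0.588
vertex -0.755 1.505 -0.954
vertex -0.583 1.193 1.362
endloop
endfacet
facet normal 0.079 0.528 -0.846
outer loop
vertex -0.755 1.505 -0.954
vertex -0.417 2.307 -0.422
vertex 0.244 1.622 -0.788
endloop
endfacet
facet normal 0.138 -0.980 -0.142
outer loop
vertex -0.755 1.505 -0.954
vertex 0.244 1.622 -0.788
vertex -0.583 1.193 1.362
endloop
endfacet
facet normal -0.509 0.784 -0.355
outer loop
vertex -0.373 3.036 -3.438
vertex -1.318 2.578 -3.096
vertex -0.754 3.248 -2.424
endloop
endfacet
facet normal 0.145 0.978 -0.150
outer loop
vertex -0.373 3.036 -3.438
vertex -0.754 3.248 -2.424
vertex 0.323 3.064 -2.582
endloop
endfacet
facet normal 0.616 0.591 -0.521
outer loop
vertex -0.373 3.036 -3.438
vertex 0.323 3.064 -2.582
vertex 0.425 2.279 -3.352
endloop
endfacet
facet normal 0.253 0.158 -0.955
outer loop
vertex -0.373 3.036 -3.438
vertex 0.425 2.279 -3.352
vertex -0.589 1.978 -3.67
endloop
endfacet
facet normal -0.443 0.277 -0.853
outer loop
vertex -0.373 3.036 -3.438
vertex -0.589 1.978 -3.67
vertex -1.318 2.578 -3.096
endloop
endfacet
facet normal 0.218 0.813 0.540
outer loop
vertex 0.323 3.064 -2.582
vertex -0.754 3.248 -2.424
vertex -0.191 2.622 -1.71
endloop
endfacet
facet normal -0.841 0.499 0.209
outer loop
vertex -0.754 3.248 -2.424
vertex -1.318 2.578 -3.096
vertex -1.205 2.321 -2.028
endloop
endfacet
facet normal -0.735 -0.322 -0.597
outer loop
vertex -1.318 2.578 -3.096
vertex -0.589 1.978 -3.67
vertex -1.103 1.536 -2.798
endloop
endfacet
facet normal 0.392 -0.516 -0.762
outer loop
vertex -0.589 1.978 -3.67
vertex 0.425 2.279 -3.352
vertex -0.026 1.352 -2.956
endloop
endfacet
facet normal 0.981 0.185 -0.059
outer loop
vertex 0.425 2.279 -3.352
vertex 0.323 3.064 -2.582
vertex 0.538 2.022 -2.284
endloop
endfacet
facet normal -0.253 -0.158 0.955
outer loop
vertex -0.407 1.564 -1.942
vertex -0.191 2.622 -1.71
vertex -1.205 2.321 -2.028
endloop
endfacet
facet normal -0.616 -0.591 0.521
outer loop
vertex -0.407 1.564 -1.942
vertex -1.205 2.321 -2.028
vertex -1.103 1.536 -2.798
endloop
endfacet
facet normal -0.145 -0.978 0.150
outer loop
vertex -0.407 1.564 -1.942
vertex -1.103 1.536 -2.798
vertex -0.026 1.352 -2.956
endloop
endfacet
facet normal 0.509 -0.784 0.355
outer loop
vertex -0.407 1.564 -1.942
vertex -0.026 1.352 -2.956
vertex 0.538 2.022 -2.284
endloop
endfacet
facet normal 0.443 -0.277 0.853
outer loop
vertex -0.407 1.564 -1.942
vertex 0.538 2.022 -2.284
vertex -0.191 2.622 -1.71
endloop
endfacet
facet normal -0.392 0.516 0.762
outer loop
vertex -1.205 2.321 -2.028
vertex -0.191 2.622 -1.71
vertex -0.754 3.248 -2.424
endloop
endfacet
facet normal -0.981 -0.185 0.059
outer loop
vertex -1.103 1.536 -2.798
vertex -1.205 2.321 -2.028
vertex -1.318 2.578 -3.096
endloop
endfacet
facet normal -0.218 -0.813 -0.540
outer loop
vertex -0.026 1.352 -2.956
vertex -1.103 1.536 -2.798
vertex -0.589 1.978 -3.67
endloop
endfacet
facet normal 0.841 -0.499 -0.209
outer loop
vertex 0.538 2.022 -2.284
vertex -0.026 1.352 -2.956
vertex 0.425 2.279 -3.352
endloop
endfacet
facet normal 0.735 0.322 0.597
outer loop
vertex -0.191 2.622 -1.71
vertex 0.538 2.022 -2.284
vertex 0.323 3.064 -2.582
endloop
endfacet

endsolid


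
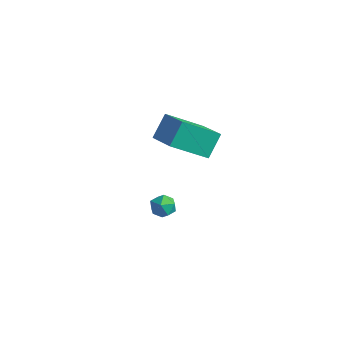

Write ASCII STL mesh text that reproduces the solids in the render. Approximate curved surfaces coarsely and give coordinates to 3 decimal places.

solid 
facet normal -0.433 -0.712 0.553
outer loop
vertex -1.788 1.569 -1.965
vertex -3.43 2.084 -2.587
vertex -1.661 0.63 -3.076
endloop
endfacet
facet normal 0.898 -0.281 0.340
outer loop
vertex -0.71 2.196 -4.293
vertex -1.788 1.569 -1.965
vertex -1.661 0.63 -3.076
endloop
endfacet
facet normal -0.432 -0.712 0.553
outer loop
vertex -1.661 0.63 -3.076
vertex -3.43 2.084 -2.587
vertex -3.304 1.144 -3.698
endloop
endfacet
facet normal 0.087 -0.644 -0.760
outer loop
vertex -3.304 1.144 -3.698
vertex -0.71 2.196 -4.293
vertex -1.661 0.63 -3.076
endloop
endfacet
facet normal -0.086 0.643 0.761
outer loop
vertex -1.788 1.569 -1.965
vertex -2.479 3.65 -3.804
vertex -3.43 2.084 -2.587
endloop
endfacet
facet normal 0.897 -0.281 0.340
outer loop
vertex -0.836 3.136 -3.182
vertex -1.788 1.569 -1.965
vertex -0.71 2.196 -4.293
endloop
endfacet
facet normal -0.087 0.643 0.761
outer loop
vertex -0.836 3.136 -3.182
vertex -2.479 3.65 -3.804
vertex -1.788 1.569 -1.965
endloop
endfacet
facet normal -0.898 0.281 -0.340
outer loop
vertex -3.43 2.084 -2.587
vertex -2.479 3.65 -3.804
vertex -3.304 1.144 -3.698
endloop
endfacet
facet normal 0.086 -0.643 -0.761
outer loop
vertex -2.352 2.711 -4.915
vertex -0.71 2.196 -4.293
vertex -3.304 1.144 -3.698
endloop
endfacet
facet normal -0.897 0.281 -0.340
outer loop
vertex -3.304 1.144 -3.698
vertex -2.479 3.65 -3.804
vertex -2.352 2.711 -4.915
endloop
endfacet
facet normal 0.433 0.712 -0.553
outer loop
vertex -2.352 2.711 -4.915
vertex -0.836 3.136 -3.182
vertex -0.71 2.196 -4.293
endloop
endfacet
facet normal 0.432 0.712 -0.553
outer loop
vertex -2.479 3.65 -3.804
vertex -0.836 3.136 -3.182
vertex -2.352 2.711 -4.915
endloop
endfacet
facet normal -0.715 0.034 0.698
outer loop
vertex 1.289 -3.015 -2.7
vertex 1.444 -3.631 -2.511
vertex 1.744 -3.112 -2.229
endloop
endfacet
facet normal -0.448 0.686 0.574
outer loop
vertex 1.289 -3.015 -2.7
vertex 1.744 -3.112 -2.229
vertex 1.844 -2.654 -2.698
endloop
endfacet
facet normal -0.541 0.833 -0.118
outer loop
vertex 1.289 -3.015 -2.7
vertex 1.844 -2.654 -2.698
vertex 1.605 -2.89 -3.269
endloop
endfacet
facet normal -0.865 0.274 -0.420
outer loop
vertex 1.289 -3.015 -2.7
vertex 1.605 -2.89 -3.269
vertex 1.358 -3.493 -3.153
endloop
endfacet
facet normal -0.972 -0.219 0.083
outer loop
vertex 1.289 -3.015 -2.7
vertex 1.358 -3.493 -3.153
vertex 1.444 -3.631 -2.511
endloop
endfacet
facet normal 0.255 0.664 0.703
outer loop
vertex 1.844 -2.654 -2.698
vertex 1.744 -3.112 -2.229
vertex 2.342 -3.047 -2.507
endloop
endfacet
facet normal -0.178 -0.388 0.904
outer loop
vertex 1.744 -3.112 -2.229
vertex 1.444 -3.631 -2.511
vertex 2.095 -3.65 -2.391
endloop
endfacet
facet normal -0.595 -0.799 -0.092
outer loop
vertex 1.444 -3.631 -2.511
vertex 1.358 -3.493 -3.153
vertex 1.856 -3.886 -2.962
endloop
endfacet
facet normal -0.421 -0.002 -0.907
outer loop
vertex 1.358 -3.493 -3.153
vertex 1.605 -2.89 -3.269
vertex 1.956 -3.428 -3.431
endloop
endfacet
facet normal 0.103 0.903 -0.416
outer loop
vertex 1.605 -2.89 -3.269
vertex 1.844 -2.654 -2.698
vertex 2.256 -2.909 -3.149
endloop
endfacet
facet normal 0.865 -0.274 0.420
outer loop
vertex 2.411 -3.525 -2.96
vertex 2.342 -3.047 -2.507
vertex 2.095 -3.65 -2.391
endloop
endfacet
facet normal 0.541 -0.833 0.118
outer loop
vertex 2.411 -3.525 -2.96
vertex 2.095 -3.65 -2.391
vertex 1.856 -3.886 -2.962
endloop
endfacet
facet normal 0.448 -0.686 -0.574
outer loop
vertex 2.411 -3.525 -2.96
vertex 1.856 -3.886 -2.962
vertex 1.956 -3.428 -3.431
endloop
endfacet
facet normal 0.715 -0.034 -0.698
outer loop
vertex 2.411 -3.525 -2.96
vertex 1.956 -3.428 -3.431
vertex 2.256 -2.909 -3.149
endloop
endfacet
facet normal 0.972 0.219 -0.083
outer loop
vertex 2.411 -3.525 -2.96
vertex 2.256 -2.909 -3.149
vertex 2.342 -3.047 -2.507
endloop
endfacet
facet normal 0.421 0.002 0.907
outer loop
vertex 2.095 -3.65 -2.391
vertex 2.342 -3.047 -2.507
vertex 1.744 -3.112 -2.229
endloop
endfacet
facet normal -0.103 -0.903 0.416
outer loop
vertex 1.856 -3.886 -2.962
vertex 2.095 -3.65 -2.391
vertex 1.444 -3.631 -2.511
endloop
endfacet
facet normal -0.255 -0.664 -0.703
outer loop
vertex 1.956 -3.428 -3.431
vertex 1.856 -3.886 -2.962
vertex 1.358 -3.493 -3.153
endloop
endfacet
facet normal 0.178 0.388 -0.904
outer loop
vertex 2.256 -2.909 -3.149
vertex 1.956 -3.428 -3.431
vertex 1.605 -2.89 -3.269
endloop
endfacet
facet normal 0.595 0.799 0.092
outer loop
vertex 2.342 -3.047 -2.507
vertex 2.256 -2.909 -3.149
vertex 1.844 -2.654 -2.698
endloop
endfacet

endsolid


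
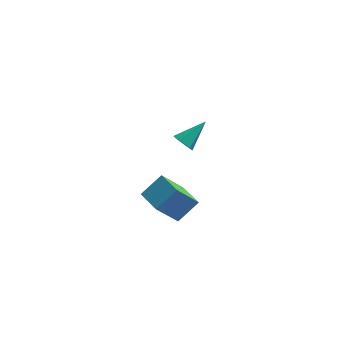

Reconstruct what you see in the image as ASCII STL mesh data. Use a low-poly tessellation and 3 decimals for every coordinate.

solid 
facet normal -0.604 -0.596 -0.529
outer loop
vertex -0.864 1.796 -3.939
vertex -1.274 2.324 -4.066
vertex -0.761 2.181 -4.49
endloop
endfacet
facet normal 0.931 -0.356 -0.075
outer loop
vertex -0.864 1.796 -3.939
vertex -0.761 2.181 -4.49
vertex -0.186 3.396 -3.114
endloop
endfacet
facet normal -0.604 -0.596 -0.529
outer loop
vertex -0.761 2.181 -4.49
vertex -1.274 2.324 -4.066
vertex -1.171 2.709 -4.617
endloop
endfacet
facet normal 0.684 0.381 -0.622
outer loop
vertex -0.761 2.181 -4.49
vertex -1.171 2.709 -4.617
vertex -0.186 3.396 -3.114
endloop
endfacet
facet normal -0.604 -0.596 -0.529
outer loop
vertex -1.171 2.709 -4.617
vertex -1.274 2.324 -4.066
vertex -1.683 2.851 -4.193
endloop
endfacet
facet normal -0.060 0.922 -0.382
outer loop
vertex -1.171 2.709 -4.617
vertex -1.683 2.851 -4.193
vertex -0.186 3.396 -3.114
endloop
endfacet
facet normal -0.604 -0.596 -0.529
outer loop
vertex -1.683 2.851 -4.193
vertex -1.274 2.324 -4.066
vertex -1.786 2.466 -3.642
endloop
endfacet
facet normal -0.556 0.727 0.404
outer loop
vertex -1.683 2.851 -4.193
vertex -1.786 2.466 -3.642
vertex -0.186 3.396 -3.114
endloop
endfacet
facet normal -0.603 -0.597 -0.529
outer loop
vertex -1.786 2.466 -3.642
vertex -1.274 2.324 -4.066
vertex -1.376 1.939 -3.515
endloop
endfacet
facet normal -0.308 -0.010 0.951
outer loop
vertex -1.786 2.466 -3.642
vertex -1.376 1.939 -3.515
vertex -0.186 3.396 -3.114
endloop
endfacet
facet normal -0.604 -0.596 -0.529
outer loop
vertex -1.376 1.939 -3.515
vertex -1.274 2.324 -4.066
vertex -0.864 1.796 -3.939
endloop
endfacet
facet normal 0.435 -0.551 0.712
outer loop
vertex -1.376 1.939 -3.515
vertex -0.864 1.796 -3.939
vertex -0.186 3.396 -3.114
endloop
endfacet
facet normal -0.485 -0.360 0.797
outer loop
vertex -0.888 -4.366 -1.487
vertex -1.772 -3.217 -1.506
vertex -1.828 -5.104 -2.393
endloop
endfacet
facet normal 0.609 -0.793 0.013
outer loop
vertex -0.828 -4.363 -4.034
vertex -0.888 -4.366 -1.487
vertex -1.828 -5.104 -2.393
endloop
endfacet
facet normal -0.485 -0.360 0.797
outer loop
vertex -1.828 -5.104 -2.393
vertex -1.772 -3.217 -1.506
vertex -2.712 -3.955 -2.412
endloop
endfacet
facet normal -0.627 -0.492 -0.604
outer loop
vertex -2.712 -3.955 -2.412
vertex -0.828 -4.363 -4.034
vertex -1.828 -5.104 -2.393
endloop
endfacet
facet normal 0.627 0.492 0.604
outer loop
vertex -0.888 -4.366 -1.487
vertex -0.772 -2.476 -3.147
vertex -1.772 -3.217 -1.506
endloop
endfacet
facet normal 0.609 -0.793 0.013
outer loop
vertex 0.112 -3.625 -3.128
vertex -0.888 -4.366 -1.487
vertex -0.828 -4.363 -4.034
endloop
endfacet
facet normal 0.627 0.492 0.604
outer loop
vertex 0.112 -3.625 -3.128
vertex -0.772 -2.476 -3.147
vertex -0.888 -4.366 -1.487
endloop
endfacet
facet normal -0.609 0.793 -0.013
outer loop
vertex -1.772 -3.217 -1.506
vertex -0.772 -2.476 -3.147
vertex -2.712 -3.955 -2.412
endloop
endfacet
facet normal -0.627 -0.492 -0.604
outer loop
vertex -1.712 -3.214 -4.053
vertex -0.828 -4.363 -4.034
vertex -2.712 -3.955 -2.412
endloop
endfacet
facet normal -0.609 0.793 -0.013
outer loop
vertex -2.712 -3.955 -2.412
vertex -0.772 -2.476 -3.147
vertex -1.712 -3.214 -4.053
endloop
endfacet
facet normal 0.485 0.360 -0.797
outer loop
vertex -1.712 -3.214 -4.053
vertex 0.112 -3.625 -3.128
vertex -0.828 -4.363 -4.034
endloop
endfacet
facet normal 0.485 0.360 -0.797
outer loop
vertex -0.772 -2.476 -3.147
vertex 0.112 -3.625 -3.128
vertex -1.712 -3.214 -4.053
endloop
endfacet

endsolid


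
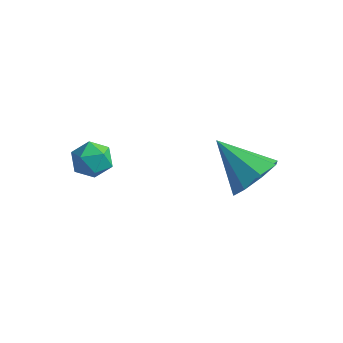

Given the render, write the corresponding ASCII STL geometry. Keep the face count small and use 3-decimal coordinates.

solid 
facet normal 0.813 -0.108 -0.572
outer loop
vertex 4.325 2.951 -1.206
vertex 3.772 2.67 -1.939
vertex 4.106 3.514 -1.624
endloop
endfacet
facet normal 0.099 0.618 0.780
outer loop
vertex 4.325 2.951 -1.206
vertex 4.106 3.514 -1.624
vertex 2.268 2.87 -0.881
endloop
endfacet
facet normal 0.813 -0.108 -0.573
outer loop
vertex 4.106 3.514 -1.624
vertex 3.772 2.67 -1.939
vertex 3.691 3.583 -2.226
endloop
endfacet
facet normal -0.223 0.939 0.262
outer loop
vertex 4.106 3.514 -1.624
vertex 3.691 3.583 -2.226
vertex 2.268 2.87 -0.881
endloop
endfacet
facet normal 0.814 -0.107 -0.571
outer loop
vertex 3.691 3.583 -2.226
vertex 3.772 2.67 -1.939
vertex 3.324 3.118 -2.661
endloop
endfacet
facet normal -0.621 0.738 -0.265
outer loop
vertex 3.691 3.583 -2.226
vertex 3.324 3.118 -2.661
vertex 2.268 2.87 -0.881
endloop
endfacet
facet normal 0.813 -0.109 -0.572
outer loop
vertex 3.324 3.118 -2.661
vertex 3.772 2.67 -1.939
vertex 3.219 2.39 -2.672
endloop
endfacet
facet normal -0.861 0.132 -0.492
outer loop
vertex 3.324 3.118 -2.661
vertex 3.219 2.39 -2.672
vertex 2.268 2.87 -0.881
endloop
endfacet
facet normal 0.813 -0.107 -0.572
outer loop
vertex 3.219 2.39 -2.672
vertex 3.772 2.67 -1.939
vertex 3.439 1.827 -2.254
endloop
endfacet
facet normal -0.802 -0.525 -0.285
outer loop
vertex 3.219 2.39 -2.672
vertex 3.439 1.827 -2.254
vertex 2.268 2.87 -0.881
endloop
endfacet
facet normal 0.813 -0.108 -0.572
outer loop
vertex 3.439 1.827 -2.254
vertex 3.772 2.67 -1.939
vertex 3.853 1.758 -1.652
endloop
endfacet
facet normal -0.480 -0.846 0.233
outer loop
vertex 3.439 1.827 -2.254
vertex 3.853 1.758 -1.652
vertex 2.268 2.87 -0.881
endloop
endfacet
facet normal 0.812 -0.108 -0.573
outer loop
vertex 3.853 1.758 -1.652
vertex 3.772 2.67 -1.939
vertex 4.221 2.223 -1.218
endloop
endfacet
facet normal -0.082 -0.644 0.760
outer loop
vertex 3.853 1.758 -1.652
vertex 4.221 2.223 -1.218
vertex 2.268 2.87 -0.881
endloop
endfacet
facet normal 0.813 -0.107 -0.572
outer loop
vertex 4.221 2.223 -1.218
vertex 3.772 2.67 -1.939
vertex 4.325 2.951 -1.206
endloop
endfacet
facet normal 0.157 -0.039 0.987
outer loop
vertex 4.221 2.223 -1.218
vertex 4.325 2.951 -1.206
vertex 2.268 2.87 -0.881
endloop
endfacet
facet normal -0.797 0.387 0.464
outer loop
vertex -0.615 -0.009 -0.048
vertex -0.839 -0.668 0.117
vertex -0.407 -0.315 0.564
endloop
endfacet
facet normal -0.240 0.833 0.498
outer loop
vertex -0.615 -0.009 -0.048
vertex -0.407 -0.315 0.564
vertex 0.062 0.055 0.171
endloop
endfacet
facet normal -0.038 0.985 -0.171
outer loop
vertex -0.615 -0.009 -0.048
vertex 0.062 0.055 0.171
vertex -0.08 -0.07 -0.519
endloop
endfacet
facet normal -0.470 0.632 -0.616
outer loop
vertex -0.615 -0.009 -0.048
vertex -0.08 -0.07 -0.519
vertex -0.637 -0.517 -0.552
endloop
endfacet
facet normal -0.938 0.263 -0.224
outer loop
vertex -0.615 -0.009 -0.048
vertex -0.637 -0.517 -0.552
vertex -0.839 -0.668 0.117
endloop
endfacet
facet normal 0.297 0.492 0.818
outer loop
vertex 0.062 0.055 0.171
vertex -0.407 -0.315 0.564
vertex 0.257 -0.563 0.472
endloop
endfacet
facet normal -0.603 -0.230 0.764
outer loop
vertex -0.407 -0.315 0.564
vertex -0.839 -0.668 0.117
vertex -0.3 -1.01 0.439
endloop
endfacet
facet normal -0.832 -0.432 -0.349
outer loop
vertex -0.839 -0.668 0.117
vertex -0.637 -0.517 -0.552
vertex -0.442 -1.135 -0.251
endloop
endfacet
facet normal -0.074 0.165 -0.983
outer loop
vertex -0.637 -0.517 -0.552
vertex -0.08 -0.07 -0.519
vertex 0.027 -0.765 -0.644
endloop
endfacet
facet normal 0.624 0.737 -0.262
outer loop
vertex -0.08 -0.07 -0.519
vertex 0.062 0.055 0.171
vertex 0.459 -0.412 -0.197
endloop
endfacet
facet normal 0.470 -0.632 0.616
outer loop
vertex 0.235 -1.071 -0.032
vertex 0.257 -0.563 0.472
vertex -0.3 -1.01 0.439
endloop
endfacet
facet normal 0.038 -0.985 0.171
outer loop
vertex 0.235 -1.071 -0.032
vertex -0.3 -1.01 0.439
vertex -0.442 -1.135 -0.251
endloop
endfacet
facet normal 0.240 -0.833 -0.498
outer loop
vertex 0.235 -1.071 -0.032
vertex -0.442 -1.135 -0.251
vertex 0.027 -0.765 -0.644
endloop
endfacet
facet normal 0.797 -0.387 -0.464
outer loop
vertex 0.235 -1.071 -0.032
vertex 0.027 -0.765 -0.644
vertex 0.459 -0.412 -0.197
endloop
endfacet
facet normal 0.938 -0.263 0.224
outer loop
vertex 0.235 -1.071 -0.032
vertex 0.459 -0.412 -0.197
vertex 0.257 -0.563 0.472
endloop
endfacet
facet normal 0.074 -0.165 0.983
outer loop
vertex -0.3 -1.01 0.439
vertex 0.257 -0.563 0.472
vertex -0.407 -0.315 0.564
endloop
endfacet
facet normal -0.624 -0.737 0.262
outer loop
vertex -0.442 -1.135 -0.251
vertex -0.3 -1.01 0.439
vertex -0.839 -0.668 0.117
endloop
endfacet
facet normal -0.297 -0.492 -0.818
outer loop
vertex 0.027 -0.765 -0.644
vertex -0.442 -1.135 -0.251
vertex -0.637 -0.517 -0.552
endloop
endfacet
facet normal 0.603 0.230 -0.764
outer loop
vertex 0.459 -0.412 -0.197
vertex 0.027 -0.765 -0.644
vertex -0.08 -0.07 -0.519
endloop
endfacet
facet normal 0.832 0.432 0.349
outer loop
vertex 0.257 -0.563 0.472
vertex 0.459 -0.412 -0.197
vertex 0.062 0.055 0.171
endloop
endfacet

endsolid


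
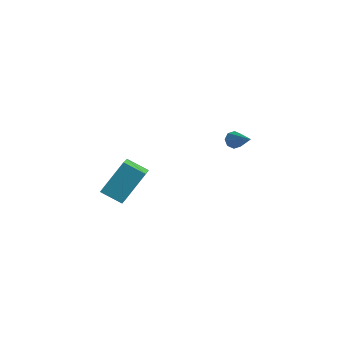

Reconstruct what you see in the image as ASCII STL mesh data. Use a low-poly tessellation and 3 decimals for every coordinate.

solid 
facet normal -0.472 0.745 -0.472
outer loop
vertex -1.816 -1.895 -3.22
vertex -0.719 -1.561 -3.789
vertex -2.255 -3.191 -4.826
endloop
endfacet
facet normal -0.857 -0.261 0.445
outer loop
vertex -1.401 -4.539 -3.971
vertex -1.816 -1.895 -3.22
vertex -2.255 -3.191 -4.826
endloop
endfacet
facet normal -0.471 0.745 -0.473
outer loop
vertex -2.255 -3.191 -4.826
vertex -0.719 -1.561 -3.789
vertex -1.158 -2.858 -5.395
endloop
endfacet
facet normal -0.208 -0.615 -0.761
outer loop
vertex -1.158 -2.858 -5.395
vertex -1.401 -4.539 -3.971
vertex -2.255 -3.191 -4.826
endloop
endfacet
facet normal 0.208 0.614 0.761
outer loop
vertex -1.816 -1.895 -3.22
vertex 0.135 -2.909 -2.934
vertex -0.719 -1.561 -3.789
endloop
endfacet
facet normal -0.857 -0.261 0.445
outer loop
vertex -0.962 -3.242 -2.365
vertex -1.816 -1.895 -3.22
vertex -1.401 -4.539 -3.971
endloop
endfacet
facet normal 0.208 0.615 0.761
outer loop
vertex -0.962 -3.242 -2.365
vertex 0.135 -2.909 -2.934
vertex -1.816 -1.895 -3.22
endloop
endfacet
facet normal 0.857 0.261 -0.445
outer loop
vertex -0.719 -1.561 -3.789
vertex 0.135 -2.909 -2.934
vertex -1.158 -2.858 -5.395
endloop
endfacet
facet normal -0.208 -0.615 -0.761
outer loop
vertex -0.304 -4.205 -4.54
vertex -1.401 -4.539 -3.971
vertex -1.158 -2.858 -5.395
endloop
endfacet
facet normal 0.857 0.261 -0.445
outer loop
vertex -1.158 -2.858 -5.395
vertex 0.135 -2.909 -2.934
vertex -0.304 -4.205 -4.54
endloop
endfacet
facet normal 0.472 -0.745 0.472
outer loop
vertex -0.304 -4.205 -4.54
vertex -0.962 -3.242 -2.365
vertex -1.401 -4.539 -3.971
endloop
endfacet
facet normal 0.471 -0.745 0.472
outer loop
vertex 0.135 -2.909 -2.934
vertex -0.962 -3.242 -2.365
vertex -0.304 -4.205 -4.54
endloop
endfacet
facet normal -0.794 0.309 -0.524
outer loop
vertex 1.301 3.751 -3.641
vertex 1.019 3.31 -3.474
vertex 1.091 3.82 -3.282
endloop
endfacet
facet normal 0.558 0.812 0.170
outer loop
vertex 1.301 3.751 -3.641
vertex 1.091 3.82 -3.282
vertex 2.401 2.77 -2.566
endloop
endfacet
facet normal -0.795 0.309 -0.522
outer loop
vertex 1.091 3.82 -3.282
vertex 1.019 3.31 -3.474
vertex 0.84 3.589 -3.036
endloop
endfacet
facet normal 0.122 0.658 0.743
outer loop
vertex 1.091 3.82 -3.282
vertex 0.84 3.589 -3.036
vertex 2.401 2.77 -2.566
endloop
endfacet
facet normal -0.795 0.310 -0.522
outer loop
vertex 0.84 3.589 -3.036
vertex 1.019 3.31 -3.474
vertex 0.693 3.195 -3.046
endloop
endfacet
facet normal -0.254 0.070 0.965
outer loop
vertex 0.84 3.589 -3.036
vertex 0.693 3.195 -3.046
vertex 2.401 2.77 -2.566
endloop
endfacet
facet normal -0.795 0.310 -0.522
outer loop
vertex 0.693 3.195 -3.046
vertex 1.019 3.31 -3.474
vertex 0.737 2.868 -3.307
endloop
endfacet
facet normal -0.351 -0.612 0.708
outer loop
vertex 0.693 3.195 -3.046
vertex 0.737 2.868 -3.307
vertex 2.401 2.77 -2.566
endloop
endfacet
facet normal -0.795 0.310 -0.522
outer loop
vertex 0.737 2.868 -3.307
vertex 1.019 3.31 -3.474
vertex 0.946 2.799 -3.666
endloop
endfacet
facet normal -0.113 -0.986 0.124
outer loop
vertex 0.737 2.868 -3.307
vertex 0.946 2.799 -3.666
vertex 2.401 2.77 -2.566
endloop
endfacet
facet normal -0.795 0.310 -0.522
outer loop
vertex 0.946 2.799 -3.666
vertex 1.019 3.31 -3.474
vertex 1.198 3.03 -3.913
endloop
endfacet
facet normal 0.323 -0.833 -0.449
outer loop
vertex 0.946 2.799 -3.666
vertex 1.198 3.03 -3.913
vertex 2.401 2.77 -2.566
endloop
endfacet
facet normal -0.794 0.311 -0.522
outer loop
vertex 1.198 3.03 -3.913
vertex 1.019 3.31 -3.474
vertex 1.345 3.424 -3.902
endloop
endfacet
facet normal 0.700 -0.242 -0.672
outer loop
vertex 1.198 3.03 -3.913
vertex 1.345 3.424 -3.902
vertex 2.401 2.77 -2.566
endloop
endfacet
facet normal -0.794 0.310 -0.522
outer loop
vertex 1.345 3.424 -3.902
vertex 1.019 3.31 -3.474
vertex 1.301 3.751 -3.641
endloop
endfacet
facet normal 0.797 0.439 -0.415
outer loop
vertex 1.345 3.424 -3.902
vertex 1.301 3.751 -3.641
vertex 2.401 2.77 -2.566
endloop
endfacet

endsolid


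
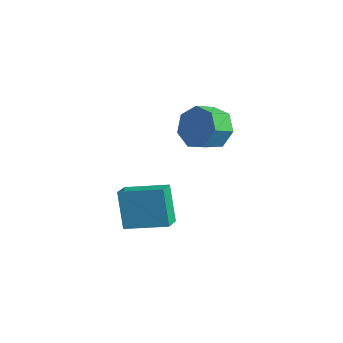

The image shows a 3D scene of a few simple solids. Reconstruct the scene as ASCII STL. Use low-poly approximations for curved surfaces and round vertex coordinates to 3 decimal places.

solid 
facet normal -0.156 0.917 -0.366
outer loop
vertex 1.337 2.433 3.826
vertex 0.89 2.012 2.962
vertex 0.428 2.297 3.872
endloop
endfacet
facet normal -0.008 0.369 0.929
outer loop
vertex 1.337 2.433 3.826
vertex 0.428 2.297 3.872
vertex 1.498 1.488 4.203
endloop
endfacet
facet normal -0.008 0.369 0.929
outer loop
vertex 1.498 1.488 4.203
vertex 0.428 2.297 3.872
vertex 0.589 1.352 4.249
endloop
endfacet
facet normal 0.156 -0.918 0.365
outer loop
vertex 1.498 1.488 4.203
vertex 0.589 1.352 4.249
vertex 1.05 1.068 3.338
endloop
endfacet
facet normal -0.155 0.917 -0.366
outer loop
vertex 0.428 2.297 3.872
vertex 0.89 2.012 2.962
vertex -0.133 1.947 3.233
endloop
endfacet
facet normal -0.777 0.115 0.619
outer loop
vertex 0.428 2.297 3.872
vertex -0.133 1.947 3.233
vertex 0.589 1.352 4.249
endloop
endfacet
facet normal -0.777 0.115 0.619
outer loop
vertex 0.589 1.352 4.249
vertex -0.133 1.947 3.233
vertex 0.028 1.002 3.61
endloop
endfacet
facet normal 0.156 -0.918 0.365
outer loop
vertex 0.589 1.352 4.249
vertex 0.028 1.002 3.61
vertex 1.05 1.068 3.338
endloop
endfacet
facet normal -0.155 0.918 -0.366
outer loop
vertex -0.133 1.947 3.233
vertex 0.89 2.012 2.962
vertex 0.076 1.646 2.39
endloop
endfacet
facet normal -0.961 -0.227 -0.157
outer loop
vertex -0.133 1.947 3.233
vertex 0.076 1.646 2.39
vertex 0.028 1.002 3.61
endloop
endfacet
facet normal -0.961 -0.226 -0.157
outer loop
vertex 0.028 1.002 3.61
vertex 0.076 1.646 2.39
vertex 0.237 0.701 2.766
endloop
endfacet
facet normal 0.157 -0.917 0.366
outer loop
vertex 0.028 1.002 3.61
vertex 0.237 0.701 2.766
vertex 1.05 1.068 3.338
endloop
endfacet
facet normal -0.156 0.918 -0.365
outer loop
vertex 0.076 1.646 2.39
vertex 0.89 2.012 2.962
vertex 0.897 1.621 1.977
endloop
endfacet
facet normal -0.422 -0.396 -0.815
outer loop
vertex 0.076 1.646 2.39
vertex 0.897 1.621 1.977
vertex 0.237 0.701 2.766
endloop
endfacet
facet normal -0.422 -0.396 -0.815
outer loop
vertex 0.237 0.701 2.766
vertex 0.897 1.621 1.977
vertex 1.058 0.676 2.353
endloop
endfacet
facet normal 0.156 -0.917 0.366
outer loop
vertex 0.237 0.701 2.766
vertex 1.058 0.676 2.353
vertex 1.05 1.068 3.338
endloop
endfacet
facet normal -0.157 0.918 -0.365
outer loop
vertex 0.897 1.621 1.977
vertex 0.89 2.012 2.962
vertex 1.713 1.891 2.305
endloop
endfacet
facet normal 0.434 -0.268 -0.860
outer loop
vertex 0.897 1.621 1.977
vertex 1.713 1.891 2.305
vertex 1.058 0.676 2.353
endloop
endfacet
facet normal 0.435 -0.269 -0.859
outer loop
vertex 1.058 0.676 2.353
vertex 1.713 1.891 2.305
vertex 1.874 0.946 2.682
endloop
endfacet
facet normal 0.156 -0.917 0.366
outer loop
vertex 1.058 0.676 2.353
vertex 1.874 0.946 2.682
vertex 1.05 1.068 3.338
endloop
endfacet
facet normal -0.157 0.918 -0.365
outer loop
vertex 1.713 1.891 2.305
vertex 0.89 2.012 2.962
vertex 1.909 2.252 3.128
endloop
endfacet
facet normal 0.964 0.062 -0.257
outer loop
vertex 1.713 1.891 2.305
vertex 1.909 2.252 3.128
vertex 1.874 0.946 2.682
endloop
endfacet
facet normal 0.965 0.061 -0.256
outer loop
vertex 1.874 0.946 2.682
vertex 1.909 2.252 3.128
vertex 2.069 1.307 3.505
endloop
endfacet
facet normal 0.155 -0.918 0.366
outer loop
vertex 1.874 0.946 2.682
vertex 2.069 1.307 3.505
vertex 1.05 1.068 3.338
endloop
endfacet
facet normal -0.156 0.917 -0.366
outer loop
vertex 1.909 2.252 3.128
vertex 0.89 2.012 2.962
vertex 1.337 2.433 3.826
endloop
endfacet
facet normal 0.768 0.345 0.540
outer loop
vertex 1.909 2.252 3.128
vertex 1.337 2.433 3.826
vertex 2.069 1.307 3.505
endloop
endfacet
facet normal 0.768 0.346 0.539
outer loop
vertex 2.069 1.307 3.505
vertex 1.337 2.433 3.826
vertex 1.498 1.488 4.203
endloop
endfacet
facet normal 0.155 -0.918 0.365
outer loop
vertex 2.069 1.307 3.505
vertex 1.498 1.488 4.203
vertex 1.05 1.068 3.338
endloop
endfacet
facet normal -0.678 -0.710 -0.189
outer loop
vertex 3.42 -3.913 2.239
vertex 2.763 -3.218 1.985
vertex 3.977 -3.999 0.561
endloop
endfacet
facet normal 0.664 -0.702 0.256
outer loop
vertex 5.177 -2.742 0.895
vertex 3.42 -3.913 2.239
vertex 3.977 -3.999 0.561
endloop
endfacet
facet normal -0.678 -0.710 -0.189
outer loop
vertex 3.977 -3.999 0.561
vertex 2.763 -3.218 1.985
vertex 3.319 -3.303 0.307
endloop
endfacet
facet normal 0.315 -0.048 -0.948
outer loop
vertex 3.319 -3.303 0.307
vertex 5.177 -2.742 0.895
vertex 3.977 -3.999 0.561
endloop
endfacet
facet normal -0.315 0.049 0.948
outer loop
vertex 3.42 -3.913 2.239
vertex 3.963 -1.961 2.319
vertex 2.763 -3.218 1.985
endloop
endfacet
facet normal 0.664 -0.703 0.256
outer loop
vertex 4.621 -2.657 2.573
vertex 3.42 -3.913 2.239
vertex 5.177 -2.742 0.895
endloop
endfacet
facet normal -0.315 0.049 0.948
outer loop
vertex 4.621 -2.657 2.573
vertex 3.963 -1.961 2.319
vertex 3.42 -3.913 2.239
endloop
endfacet
facet normal -0.664 0.702 -0.256
outer loop
vertex 2.763 -3.218 1.985
vertex 3.963 -1.961 2.319
vertex 3.319 -3.303 0.307
endloop
endfacet
facet normal 0.315 -0.049 -0.948
outer loop
vertex 4.52 -2.047 0.641
vertex 5.177 -2.742 0.895
vertex 3.319 -3.303 0.307
endloop
endfacet
facet normal -0.664 0.703 -0.256
outer loop
vertex 3.319 -3.303 0.307
vertex 3.963 -1.961 2.319
vertex 4.52 -2.047 0.641
endloop
endfacet
facet normal 0.678 0.710 0.189
outer loop
vertex 4.52 -2.047 0.641
vertex 4.621 -2.657 2.573
vertex 5.177 -2.742 0.895
endloop
endfacet
facet normal 0.678 0.710 0.189
outer loop
vertex 3.963 -1.961 2.319
vertex 4.621 -2.657 2.573
vertex 4.52 -2.047 0.641
endloop
endfacet

endsolid


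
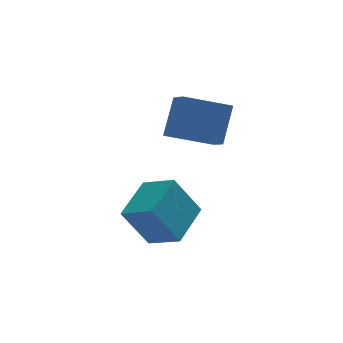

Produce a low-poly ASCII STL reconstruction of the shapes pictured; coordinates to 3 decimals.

solid 
facet normal -0.513 0.048 0.857
outer loop
vertex 1.604 -2.833 0.461
vertex 0.641 -1.699 -0.18
vertex 0.28 -4.358 -0.246
endloop
endfacet
facet normal 0.595 -0.700 0.396
outer loop
vertex 1.379 -4.461 -2.08
vertex 1.604 -2.833 0.461
vertex 0.28 -4.358 -0.246
endloop
endfacet
facet normal -0.514 0.049 0.856
outer loop
vertex 0.28 -4.358 -0.246
vertex 0.641 -1.699 -0.18
vertex -0.683 -3.224 -0.888
endloop
endfacet
facet normal -0.619 -0.713 -0.331
outer loop
vertex -0.683 -3.224 -0.888
vertex 1.379 -4.461 -2.08
vertex 0.28 -4.358 -0.246
endloop
endfacet
facet normal 0.619 0.712 0.331
outer loop
vertex 1.604 -2.833 0.461
vertex 1.74 -1.802 -2.014
vertex 0.641 -1.699 -0.18
endloop
endfacet
facet normal 0.595 -0.700 0.396
outer loop
vertex 2.703 -2.936 -1.372
vertex 1.604 -2.833 0.461
vertex 1.379 -4.461 -2.08
endloop
endfacet
facet normal 0.619 0.713 0.331
outer loop
vertex 2.703 -2.936 -1.372
vertex 1.74 -1.802 -2.014
vertex 1.604 -2.833 0.461
endloop
endfacet
facet normal -0.595 0.700 -0.396
outer loop
vertex 0.641 -1.699 -0.18
vertex 1.74 -1.802 -2.014
vertex -0.683 -3.224 -0.888
endloop
endfacet
facet normal -0.619 -0.712 -0.331
outer loop
vertex 0.416 -3.327 -2.721
vertex 1.379 -4.461 -2.08
vertex -0.683 -3.224 -0.888
endloop
endfacet
facet normal -0.595 0.700 -0.396
outer loop
vertex -0.683 -3.224 -0.888
vertex 1.74 -1.802 -2.014
vertex 0.416 -3.327 -2.721
endloop
endfacet
facet normal 0.514 -0.048 -0.857
outer loop
vertex 0.416 -3.327 -2.721
vertex 2.703 -2.936 -1.372
vertex 1.379 -4.461 -2.08
endloop
endfacet
facet normal 0.514 -0.049 -0.857
outer loop
vertex 1.74 -1.802 -2.014
vertex 2.703 -2.936 -1.372
vertex 0.416 -3.327 -2.721
endloop
endfacet
facet normal -0.342 -0.441 -0.830
outer loop
vertex 1.882 -1.596 2.317
vertex 1.9 -0.203 1.57
vertex 3.892 -1.962 1.682
endloop
endfacet
facet normal -0.011 -0.881 0.472
outer loop
vertex 4.58 -1.077 3.35
vertex 1.882 -1.596 2.317
vertex 3.892 -1.962 1.682
endloop
endfacet
facet normal -0.343 -0.441 -0.830
outer loop
vertex 3.892 -1.962 1.682
vertex 1.9 -0.203 1.57
vertex 3.91 -0.57 0.935
endloop
endfacet
facet normal 0.940 -0.171 -0.297
outer loop
vertex 3.91 -0.57 0.935
vertex 4.58 -1.077 3.35
vertex 3.892 -1.962 1.682
endloop
endfacet
facet normal -0.940 0.171 0.297
outer loop
vertex 1.882 -1.596 2.317
vertex 2.588 0.682 3.238
vertex 1.9 -0.203 1.57
endloop
endfacet
facet normal -0.012 -0.881 0.473
outer loop
vertex 2.57 -0.71 3.985
vertex 1.882 -1.596 2.317
vertex 4.58 -1.077 3.35
endloop
endfacet
facet normal -0.940 0.171 0.297
outer loop
vertex 2.57 -0.71 3.985
vertex 2.588 0.682 3.238
vertex 1.882 -1.596 2.317
endloop
endfacet
facet normal 0.012 0.881 -0.472
outer loop
vertex 1.9 -0.203 1.57
vertex 2.588 0.682 3.238
vertex 3.91 -0.57 0.935
endloop
endfacet
facet normal 0.940 -0.171 -0.297
outer loop
vertex 4.598 0.316 2.603
vertex 4.58 -1.077 3.35
vertex 3.91 -0.57 0.935
endloop
endfacet
facet normal 0.011 0.881 -0.473
outer loop
vertex 3.91 -0.57 0.935
vertex 2.588 0.682 3.238
vertex 4.598 0.316 2.603
endloop
endfacet
facet normal 0.343 0.441 0.830
outer loop
vertex 4.598 0.316 2.603
vertex 2.57 -0.71 3.985
vertex 4.58 -1.077 3.35
endloop
endfacet
facet normal 0.342 0.441 0.830
outer loop
vertex 2.588 0.682 3.238
vertex 2.57 -0.71 3.985
vertex 4.598 0.316 2.603
endloop
endfacet

endsolid
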